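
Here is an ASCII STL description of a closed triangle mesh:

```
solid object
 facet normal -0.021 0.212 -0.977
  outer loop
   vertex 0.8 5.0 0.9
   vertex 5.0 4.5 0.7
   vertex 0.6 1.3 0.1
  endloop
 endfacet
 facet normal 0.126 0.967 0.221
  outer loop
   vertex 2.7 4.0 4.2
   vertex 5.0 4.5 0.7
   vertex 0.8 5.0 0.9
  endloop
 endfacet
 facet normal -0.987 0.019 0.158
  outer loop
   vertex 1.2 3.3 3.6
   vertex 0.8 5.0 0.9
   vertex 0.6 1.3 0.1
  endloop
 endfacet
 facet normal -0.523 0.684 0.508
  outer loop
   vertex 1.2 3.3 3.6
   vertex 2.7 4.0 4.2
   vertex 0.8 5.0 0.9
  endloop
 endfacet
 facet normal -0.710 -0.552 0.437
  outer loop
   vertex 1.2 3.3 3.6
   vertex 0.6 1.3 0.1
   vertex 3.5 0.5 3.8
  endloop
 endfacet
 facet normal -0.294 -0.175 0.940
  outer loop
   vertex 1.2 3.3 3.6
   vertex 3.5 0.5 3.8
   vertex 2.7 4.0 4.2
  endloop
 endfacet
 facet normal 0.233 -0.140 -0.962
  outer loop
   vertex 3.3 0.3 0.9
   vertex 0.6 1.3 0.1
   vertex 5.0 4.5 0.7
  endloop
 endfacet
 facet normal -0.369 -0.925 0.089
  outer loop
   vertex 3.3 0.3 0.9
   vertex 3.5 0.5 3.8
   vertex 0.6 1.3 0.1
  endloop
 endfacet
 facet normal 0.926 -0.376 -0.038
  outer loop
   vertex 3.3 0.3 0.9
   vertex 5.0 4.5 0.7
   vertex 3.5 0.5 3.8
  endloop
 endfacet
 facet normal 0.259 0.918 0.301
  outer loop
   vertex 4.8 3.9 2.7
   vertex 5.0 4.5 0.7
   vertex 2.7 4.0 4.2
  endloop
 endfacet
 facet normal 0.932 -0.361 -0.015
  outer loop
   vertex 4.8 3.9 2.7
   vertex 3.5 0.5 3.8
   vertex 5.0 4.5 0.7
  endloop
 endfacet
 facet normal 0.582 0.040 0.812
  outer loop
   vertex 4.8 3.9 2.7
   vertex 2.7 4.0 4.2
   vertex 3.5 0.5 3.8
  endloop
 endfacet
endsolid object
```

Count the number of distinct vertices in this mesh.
8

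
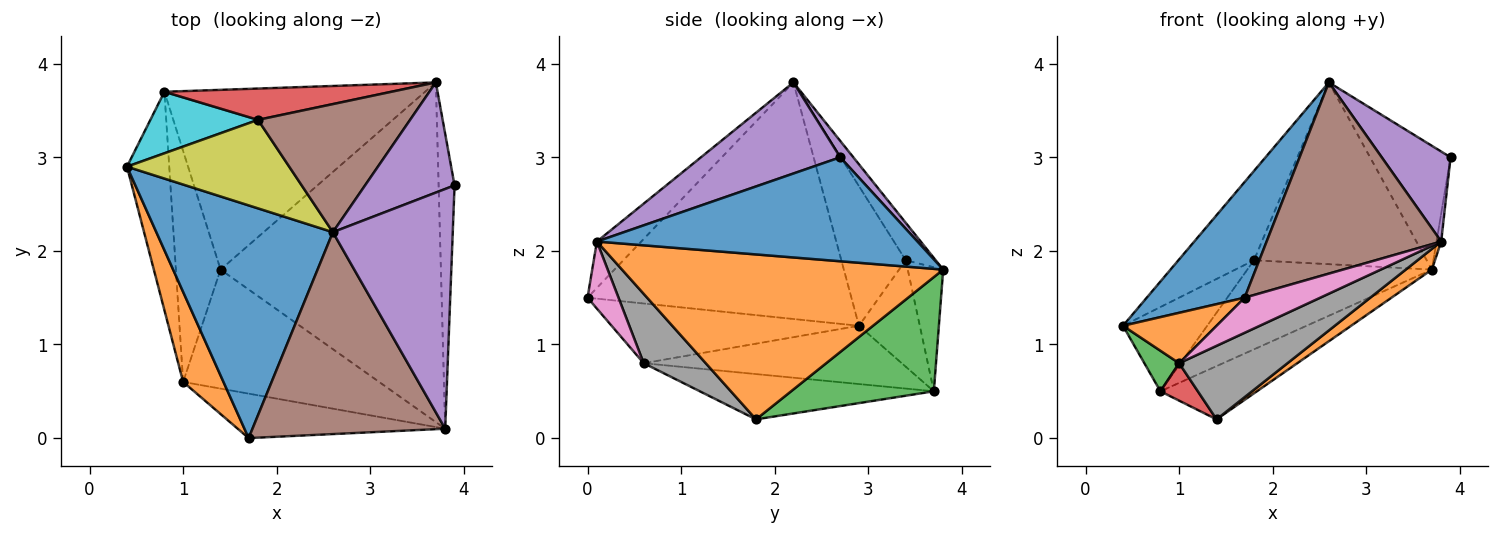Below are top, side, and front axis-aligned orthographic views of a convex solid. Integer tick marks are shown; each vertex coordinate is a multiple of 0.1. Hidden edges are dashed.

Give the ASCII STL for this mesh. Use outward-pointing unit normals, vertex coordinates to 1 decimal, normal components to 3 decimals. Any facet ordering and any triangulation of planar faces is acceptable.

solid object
 facet normal -0.768 -0.285 0.573
  outer loop
   vertex 2.6 2.2 3.8
   vertex 0.4 2.9 1.2
   vertex 1.7 0.0 1.5
  endloop
 endfacet
 facet normal -0.791 -0.299 0.534
  outer loop
   vertex 1.0 0.6 0.8
   vertex 1.7 0.0 1.5
   vertex 0.4 2.9 1.2
  endloop
 endfacet
 facet normal -0.805 -0.108 -0.584
  outer loop
   vertex 1.0 0.6 0.8
   vertex 0.4 2.9 1.2
   vertex 0.8 3.7 0.5
  endloop
 endfacet
 facet normal -0.707 -0.113 -0.698
  outer loop
   vertex 1.0 0.6 0.8
   vertex 0.8 3.7 0.5
   vertex 1.4 1.8 0.2
  endloop
 endfacet
 facet normal 0.580 -0.286 0.763
  outer loop
   vertex 3.8 0.1 2.1
   vertex 3.9 2.7 3.0
   vertex 2.6 2.2 3.8
  endloop
 endfacet
 facet normal -0.172 -0.677 0.715
  outer loop
   vertex 3.8 0.1 2.1
   vertex 2.6 2.2 3.8
   vertex 1.7 0.0 1.5
  endloop
 endfacet
 facet normal 0.246 -0.601 -0.761
  outer loop
   vertex 3.8 0.1 2.1
   vertex 1.7 0.0 1.5
   vertex 1.0 0.6 0.8
  endloop
 endfacet
 facet normal 0.288 -0.503 -0.815
  outer loop
   vertex 3.8 0.1 2.1
   vertex 1.0 0.6 0.8
   vertex 1.4 1.8 0.2
  endloop
 endfacet
 facet normal -0.518 0.608 0.602
  outer loop
   vertex 1.8 3.4 1.9
   vertex 0.4 2.9 1.2
   vertex 2.6 2.2 3.8
  endloop
 endfacet
 facet normal -0.504 0.698 0.509
  outer loop
   vertex 1.8 3.4 1.9
   vertex 0.8 3.7 0.5
   vertex 0.4 2.9 1.2
  endloop
 endfacet
 facet normal 0.988 0.014 -0.151
  outer loop
   vertex 3.7 3.8 1.8
   vertex 3.9 2.7 3.0
   vertex 3.8 0.1 2.1
  endloop
 endfacet
 facet normal 0.599 -0.049 -0.800
  outer loop
   vertex 3.7 3.8 1.8
   vertex 3.8 0.1 2.1
   vertex 1.4 1.8 0.2
  endloop
 endfacet
 facet normal 0.387 0.262 -0.884
  outer loop
   vertex 3.7 3.8 1.8
   vertex 1.4 1.8 0.2
   vertex 0.8 3.7 0.5
  endloop
 endfacet
 facet normal -0.178 0.928 0.326
  outer loop
   vertex 3.7 3.8 1.8
   vertex 0.8 3.7 0.5
   vertex 1.8 3.4 1.9
  endloop
 endfacet
 facet normal 0.121 0.742 0.660
  outer loop
   vertex 3.7 3.8 1.8
   vertex 2.6 2.2 3.8
   vertex 3.9 2.7 3.0
  endloop
 endfacet
 facet normal -0.140 0.809 0.570
  outer loop
   vertex 3.7 3.8 1.8
   vertex 1.8 3.4 1.9
   vertex 2.6 2.2 3.8
  endloop
 endfacet
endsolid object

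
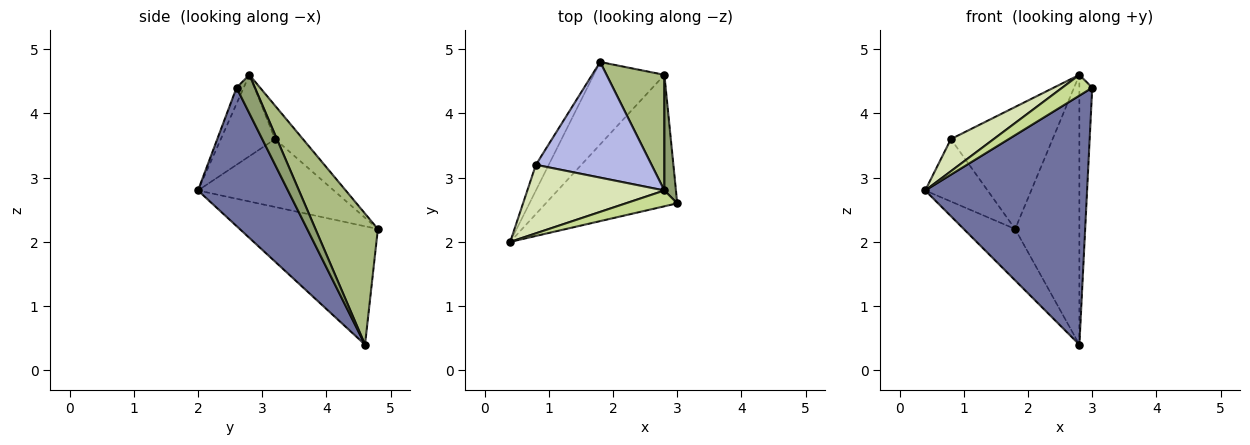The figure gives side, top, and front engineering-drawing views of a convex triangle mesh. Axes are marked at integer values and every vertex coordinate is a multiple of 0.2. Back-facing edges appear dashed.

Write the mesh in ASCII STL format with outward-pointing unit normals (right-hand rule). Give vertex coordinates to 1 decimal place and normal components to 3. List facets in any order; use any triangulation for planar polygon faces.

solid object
 facet normal 0.441 -0.794 -0.419
  outer loop
   vertex 2.8 4.6 0.4
   vertex 3.0 2.6 4.4
   vertex 0.4 2.0 2.8
  endloop
 endfacet
 facet normal -0.818 0.304 -0.488
  outer loop
   vertex 2.8 4.6 0.4
   vertex 0.4 2.0 2.8
   vertex 1.8 4.8 2.2
  endloop
 endfacet
 facet normal -0.896 0.411 -0.169
  outer loop
   vertex 0.8 3.2 3.6
   vertex 1.8 4.8 2.2
   vertex 0.4 2.0 2.8
  endloop
 endfacet
 facet normal -0.195 0.712 0.675
  outer loop
   vertex 2.8 2.8 4.6
   vertex 1.8 4.8 2.2
   vertex 0.8 3.2 3.6
  endloop
 endfacet
 facet normal 0.796 0.557 0.239
  outer loop
   vertex 2.8 2.8 4.6
   vertex 3.0 2.6 4.4
   vertex 2.8 4.6 0.4
  endloop
 endfacet
 facet normal 0.666 0.686 0.294
  outer loop
   vertex 2.8 2.8 4.6
   vertex 2.8 4.6 0.4
   vertex 1.8 4.8 2.2
  endloop
 endfacet
 facet normal -0.186 -0.782 0.595
  outer loop
   vertex 2.8 2.8 4.6
   vertex 0.4 2.0 2.8
   vertex 3.0 2.6 4.4
  endloop
 endfacet
 facet normal -0.474 -0.374 0.798
  outer loop
   vertex 2.8 2.8 4.6
   vertex 0.8 3.2 3.6
   vertex 0.4 2.0 2.8
  endloop
 endfacet
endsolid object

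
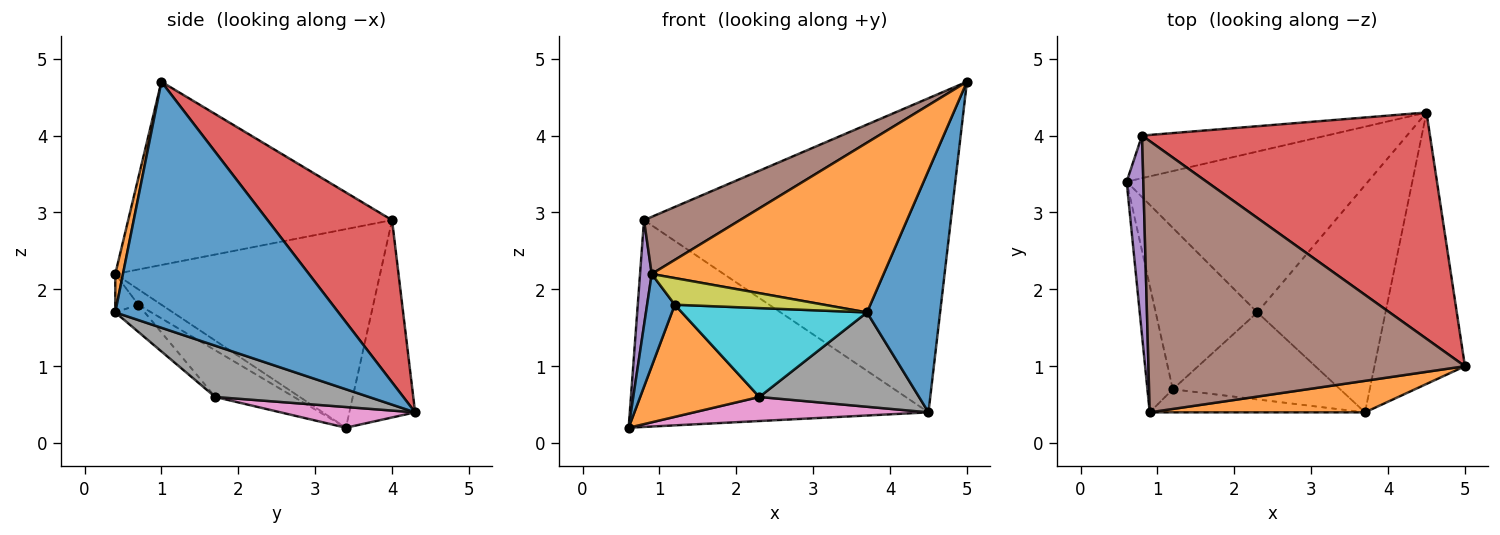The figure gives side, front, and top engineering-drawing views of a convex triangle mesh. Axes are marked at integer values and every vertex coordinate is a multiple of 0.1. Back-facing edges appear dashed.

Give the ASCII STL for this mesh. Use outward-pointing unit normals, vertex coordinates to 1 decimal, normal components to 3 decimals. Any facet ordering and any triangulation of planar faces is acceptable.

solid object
 facet normal 0.897 -0.294 -0.330
  outer loop
   vertex 3.7 0.4 1.7
   vertex 4.5 4.3 0.4
   vertex 5.0 1.0 4.7
  endloop
 endfacet
 facet normal 0.033 -0.983 0.182
  outer loop
   vertex 0.9 0.4 2.2
   vertex 3.7 0.4 1.7
   vertex 5.0 1.0 4.7
  endloop
 endfacet
 facet normal -0.211 0.957 -0.197
  outer loop
   vertex 0.8 4.0 2.9
   vertex 4.5 4.3 0.4
   vertex 0.6 3.4 0.2
  endloop
 endfacet
 facet normal 0.313 0.771 0.555
  outer loop
   vertex 0.8 4.0 2.9
   vertex 5.0 1.0 4.7
   vertex 4.5 4.3 0.4
  endloop
 endfacet
 facet normal -0.996 -0.044 0.083
  outer loop
   vertex 0.8 4.0 2.9
   vertex 0.6 3.4 0.2
   vertex 0.9 0.4 2.2
  endloop
 endfacet
 facet normal -0.493 -0.179 0.851
  outer loop
   vertex 0.8 4.0 2.9
   vertex 0.9 0.4 2.2
   vertex 5.0 1.0 4.7
  endloop
 endfacet
 facet normal 0.085 -0.147 -0.985
  outer loop
   vertex 2.3 1.7 0.6
   vertex 0.6 3.4 0.2
   vertex 4.5 4.3 0.4
  endloop
 endfacet
 facet normal 0.347 -0.360 -0.866
  outer loop
   vertex 2.3 1.7 0.6
   vertex 4.5 4.3 0.4
   vertex 3.7 0.4 1.7
  endloop
 endfacet
 facet normal -0.116 -0.751 -0.650
  outer loop
   vertex 1.2 0.7 1.8
   vertex 3.7 0.4 1.7
   vertex 0.9 0.4 2.2
  endloop
 endfacet
 facet normal -0.113 -0.710 -0.695
  outer loop
   vertex 1.2 0.7 1.8
   vertex 2.3 1.7 0.6
   vertex 3.7 0.4 1.7
  endloop
 endfacet
 facet normal -0.440 -0.528 -0.726
  outer loop
   vertex 1.2 0.7 1.8
   vertex 0.9 0.4 2.2
   vertex 0.6 3.4 0.2
  endloop
 endfacet
 facet normal -0.353 -0.534 -0.768
  outer loop
   vertex 1.2 0.7 1.8
   vertex 0.6 3.4 0.2
   vertex 2.3 1.7 0.6
  endloop
 endfacet
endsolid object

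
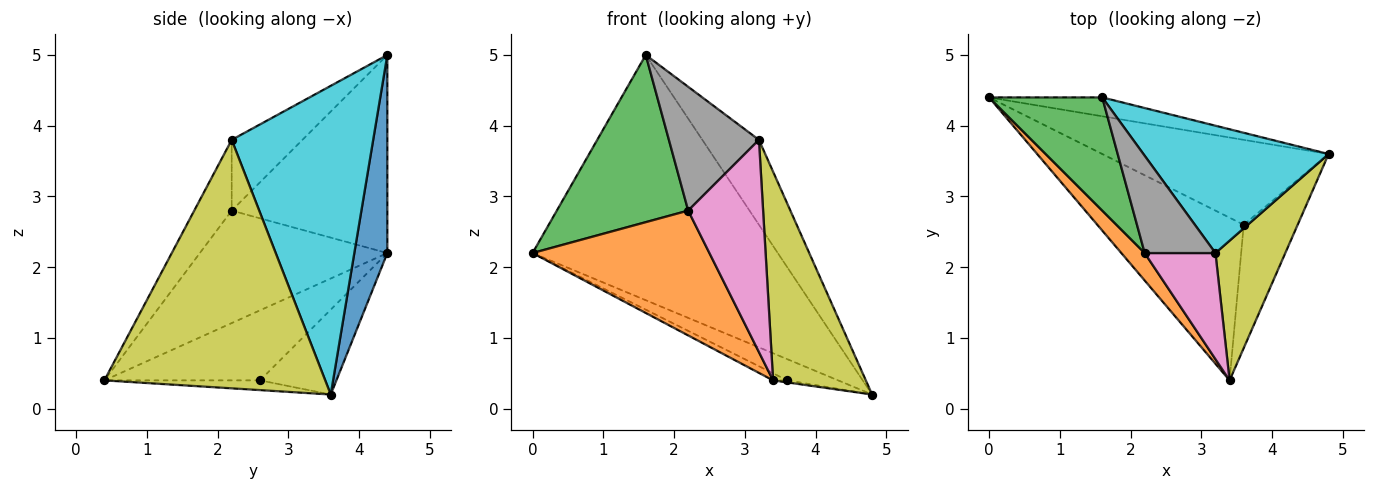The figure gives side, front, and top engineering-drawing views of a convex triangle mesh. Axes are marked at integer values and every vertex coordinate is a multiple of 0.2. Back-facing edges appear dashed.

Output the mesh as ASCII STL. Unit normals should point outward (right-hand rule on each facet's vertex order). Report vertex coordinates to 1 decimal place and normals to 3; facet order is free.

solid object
 facet normal 0.133 0.988 -0.076
  outer loop
   vertex 1.6 4.4 5.0
   vertex 4.8 3.6 0.2
   vertex 0.0 4.4 2.2
  endloop
 endfacet
 facet normal -0.719 -0.679 0.149
  outer loop
   vertex 2.2 2.2 2.8
   vertex 0.0 4.4 2.2
   vertex 3.4 0.4 0.4
  endloop
 endfacet
 facet normal -0.700 -0.591 0.400
  outer loop
   vertex 2.2 2.2 2.8
   vertex 1.6 4.4 5.0
   vertex 0.0 4.4 2.2
  endloop
 endfacet
 facet normal -0.342 0.228 -0.912
  outer loop
   vertex 3.6 2.6 0.4
   vertex 0.0 4.4 2.2
   vertex 4.8 3.6 0.2
  endloop
 endfacet
 facet normal -0.431 0.039 -0.901
  outer loop
   vertex 3.6 2.6 0.4
   vertex 3.4 0.4 0.4
   vertex 0.0 4.4 2.2
  endloop
 endfacet
 facet normal -0.177 0.016 -0.984
  outer loop
   vertex 3.6 2.6 0.4
   vertex 4.8 3.6 0.2
   vertex 3.4 0.4 0.4
  endloop
 endfacet
 facet normal -0.408 -0.816 0.408
  outer loop
   vertex 3.2 2.2 3.8
   vertex 2.2 2.2 2.8
   vertex 3.4 0.4 0.4
  endloop
 endfacet
 facet normal -0.526 -0.669 0.526
  outer loop
   vertex 3.2 2.2 3.8
   vertex 1.6 4.4 5.0
   vertex 2.2 2.2 2.8
  endloop
 endfacet
 facet normal 0.893 -0.375 0.251
  outer loop
   vertex 3.2 2.2 3.8
   vertex 3.4 0.4 0.4
   vertex 4.8 3.6 0.2
  endloop
 endfacet
 facet normal 0.811 0.324 0.487
  outer loop
   vertex 3.2 2.2 3.8
   vertex 4.8 3.6 0.2
   vertex 1.6 4.4 5.0
  endloop
 endfacet
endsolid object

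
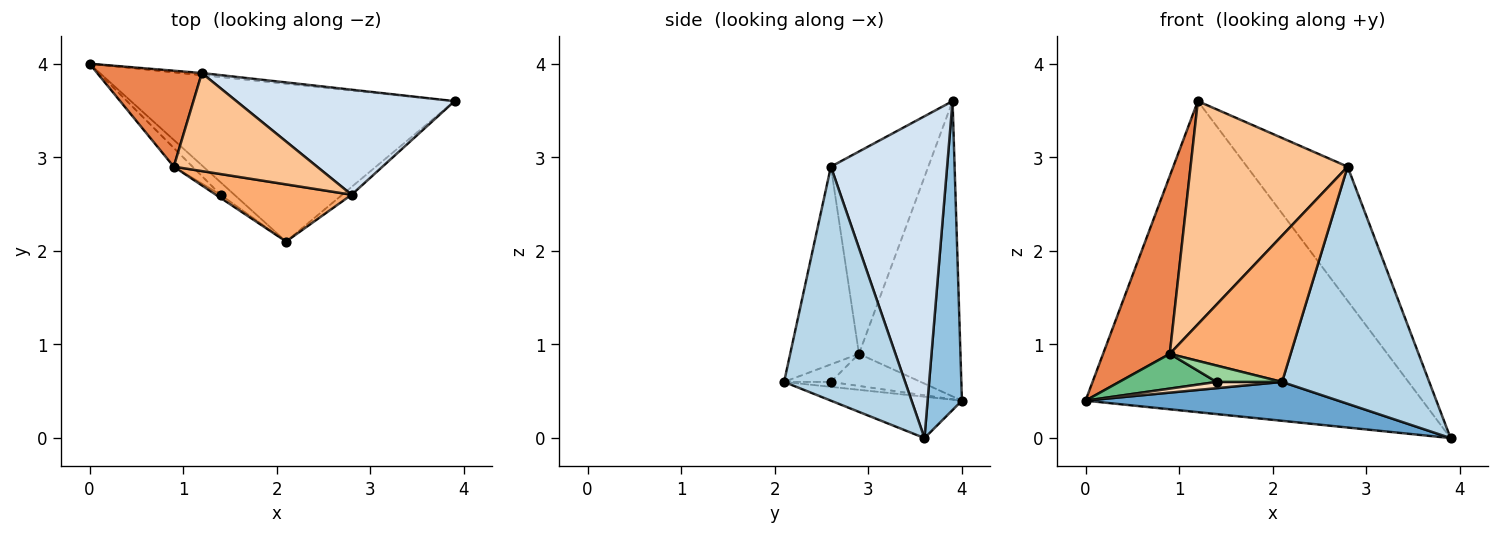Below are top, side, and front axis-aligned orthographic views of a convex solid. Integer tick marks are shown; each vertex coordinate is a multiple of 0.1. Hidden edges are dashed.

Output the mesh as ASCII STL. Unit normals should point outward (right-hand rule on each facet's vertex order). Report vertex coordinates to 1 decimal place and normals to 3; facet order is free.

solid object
 facet normal -0.123 -0.238 -0.964
  outer loop
   vertex 2.1 2.1 0.6
   vertex 0.0 4.0 0.4
   vertex 3.9 3.6 0.0
  endloop
 endfacet
 facet normal 0.101 0.995 -0.007
  outer loop
   vertex 1.2 3.9 3.6
   vertex 3.9 3.6 0.0
   vertex 0.0 4.0 0.4
  endloop
 endfacet
 facet normal 0.635 -0.772 -0.025
  outer loop
   vertex 2.8 2.6 2.9
   vertex 2.1 2.1 0.6
   vertex 3.9 3.6 0.0
  endloop
 endfacet
 facet normal 0.673 0.583 0.456
  outer loop
   vertex 2.8 2.6 2.9
   vertex 3.9 3.6 0.0
   vertex 1.2 3.9 3.6
  endloop
 endfacet
 facet normal -0.801 -0.527 0.284
  outer loop
   vertex 0.9 2.9 0.9
   vertex 1.2 3.9 3.6
   vertex 0.0 4.0 0.4
  endloop
 endfacet
 facet normal -0.468 -0.823 0.321
  outer loop
   vertex 0.9 2.9 0.9
   vertex 2.1 2.1 0.6
   vertex 2.8 2.6 2.9
  endloop
 endfacet
 facet normal -0.494 -0.796 0.350
  outer loop
   vertex 0.9 2.9 0.9
   vertex 2.8 2.6 2.9
   vertex 1.2 3.9 3.6
  endloop
 endfacet
 facet normal -0.304 -0.426 -0.852
  outer loop
   vertex 1.4 2.6 0.6
   vertex 0.0 4.0 0.4
   vertex 2.1 2.1 0.6
  endloop
 endfacet
 facet normal -0.631 -0.683 -0.368
  outer loop
   vertex 1.4 2.6 0.6
   vertex 0.9 2.9 0.9
   vertex 0.0 4.0 0.4
  endloop
 endfacet
 facet normal -0.574 -0.804 -0.153
  outer loop
   vertex 1.4 2.6 0.6
   vertex 2.1 2.1 0.6
   vertex 0.9 2.9 0.9
  endloop
 endfacet
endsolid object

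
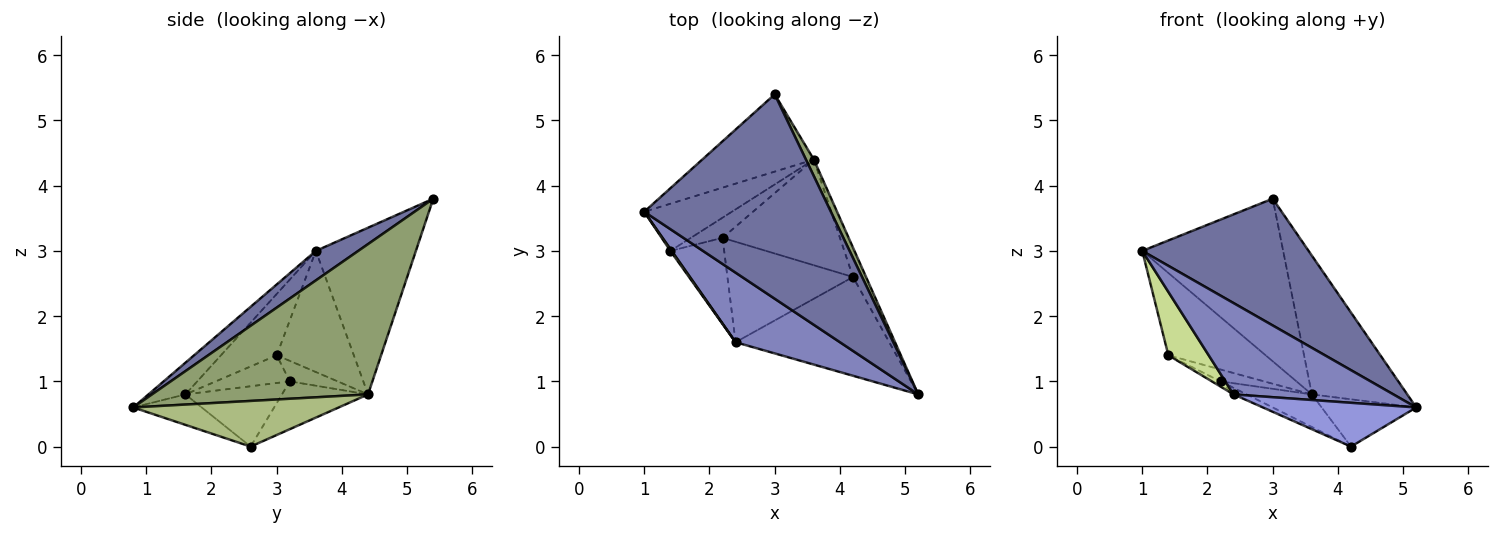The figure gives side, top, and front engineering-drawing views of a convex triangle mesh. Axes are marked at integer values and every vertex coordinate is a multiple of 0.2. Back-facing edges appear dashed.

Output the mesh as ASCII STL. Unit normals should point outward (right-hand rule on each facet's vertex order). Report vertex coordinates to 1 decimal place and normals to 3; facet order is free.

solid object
 facet normal 0.133 -0.522 0.842
  outer loop
   vertex 3.0 5.4 3.8
   vertex 1.0 3.6 3.0
   vertex 5.2 0.8 0.6
  endloop
 endfacet
 facet normal -0.181 -0.782 0.596
  outer loop
   vertex 2.4 1.6 0.8
   vertex 5.2 0.8 0.6
   vertex 1.0 3.6 3.0
  endloop
 endfacet
 facet normal -0.178 -0.399 -0.900
  outer loop
   vertex 2.4 1.6 0.8
   vertex 4.2 2.6 0.0
   vertex 5.2 0.8 0.6
  endloop
 endfacet
 facet normal -0.540 0.760 -0.361
  outer loop
   vertex 3.6 4.4 0.8
   vertex 1.0 3.6 3.0
   vertex 3.0 5.4 3.8
  endloop
 endfacet
 facet normal 0.914 0.403 0.048
  outer loop
   vertex 3.6 4.4 0.8
   vertex 3.0 5.4 3.8
   vertex 5.2 0.8 0.6
  endloop
 endfacet
 facet normal 0.879 0.405 -0.251
  outer loop
   vertex 3.6 4.4 0.8
   vertex 5.2 0.8 0.6
   vertex 4.2 2.6 0.0
  endloop
 endfacet
 facet normal -0.810 -0.586 0.017
  outer loop
   vertex 1.4 3.0 1.4
   vertex 2.4 1.6 0.8
   vertex 1.0 3.6 3.0
  endloop
 endfacet
 facet normal -0.567 0.715 -0.410
  outer loop
   vertex 1.4 3.0 1.4
   vertex 1.0 3.6 3.0
   vertex 3.6 4.4 0.8
  endloop
 endfacet
 facet normal -0.363 0.275 -0.890
  outer loop
   vertex 2.2 3.2 1.0
   vertex 3.6 4.4 0.8
   vertex 4.2 2.6 0.0
  endloop
 endfacet
 facet normal -0.487 0.443 -0.753
  outer loop
   vertex 2.2 3.2 1.0
   vertex 1.4 3.0 1.4
   vertex 3.6 4.4 0.8
  endloop
 endfacet
 facet normal -0.432 0.058 -0.900
  outer loop
   vertex 2.2 3.2 1.0
   vertex 4.2 2.6 0.0
   vertex 2.4 1.6 0.8
  endloop
 endfacet
 facet normal -0.457 0.054 -0.888
  outer loop
   vertex 2.2 3.2 1.0
   vertex 2.4 1.6 0.8
   vertex 1.4 3.0 1.4
  endloop
 endfacet
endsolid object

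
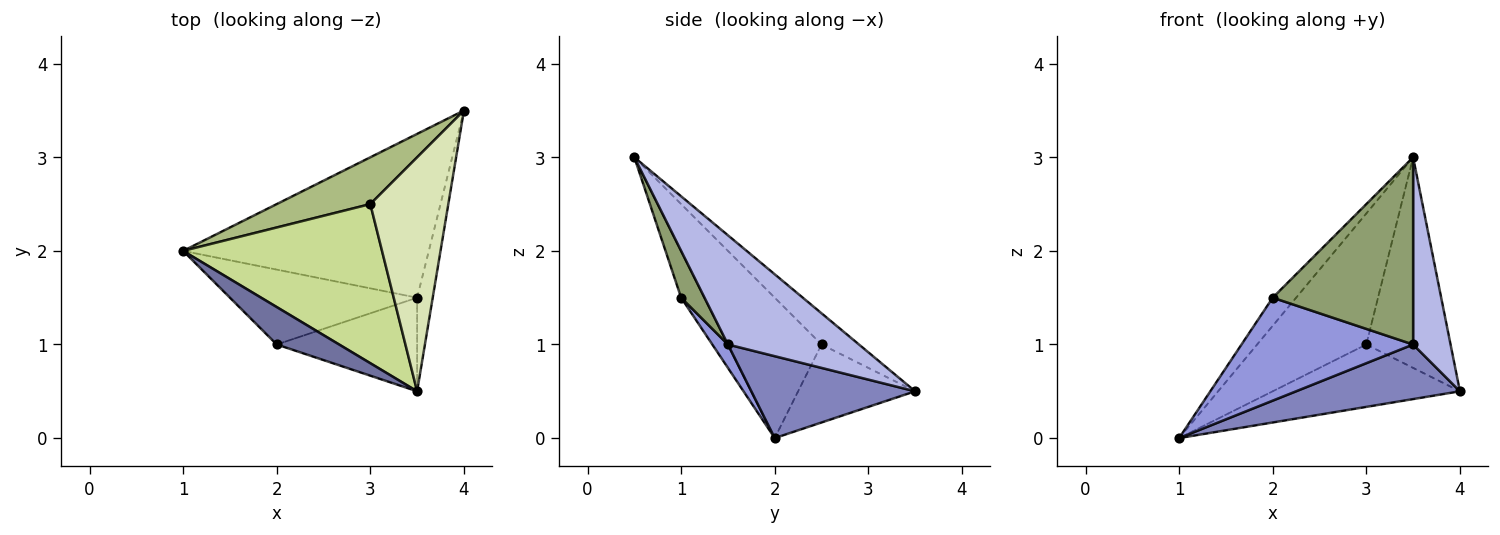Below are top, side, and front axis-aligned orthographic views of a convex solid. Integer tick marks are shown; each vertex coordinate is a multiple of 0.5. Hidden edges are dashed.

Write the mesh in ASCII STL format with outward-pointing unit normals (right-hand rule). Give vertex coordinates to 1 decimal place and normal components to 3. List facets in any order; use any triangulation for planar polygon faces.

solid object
 facet normal -0.514 0.514 0.686
  outer loop
   vertex 2.0 1.0 1.5
   vertex 3.5 0.5 3.0
   vertex 1.0 2.0 0.0
  endloop
 endfacet
 facet normal 0.302 -0.302 -0.905
  outer loop
   vertex 3.5 1.5 1.0
   vertex 1.0 2.0 0.0
   vertex 4.0 3.5 0.5
  endloop
 endfacet
 facet normal 0.073 -0.807 -0.587
  outer loop
   vertex 3.5 1.5 1.0
   vertex 2.0 1.0 1.5
   vertex 1.0 2.0 0.0
  endloop
 endfacet
 facet normal 0.953 -0.272 -0.136
  outer loop
   vertex 3.5 1.5 1.0
   vertex 4.0 3.5 0.5
   vertex 3.5 0.5 3.0
  endloop
 endfacet
 facet normal 0.147 -0.885 -0.442
  outer loop
   vertex 3.5 1.5 1.0
   vertex 3.5 0.5 3.0
   vertex 2.0 1.0 1.5
  endloop
 endfacet
 facet normal -0.447 0.716 0.537
  outer loop
   vertex 3.0 2.5 1.0
   vertex 4.0 3.5 0.5
   vertex 1.0 2.0 0.0
  endloop
 endfacet
 facet normal -0.478 0.558 0.678
  outer loop
   vertex 3.0 2.5 1.0
   vertex 1.0 2.0 0.0
   vertex 3.5 0.5 3.0
  endloop
 endfacet
 facet normal -0.285 0.641 0.712
  outer loop
   vertex 3.0 2.5 1.0
   vertex 3.5 0.5 3.0
   vertex 4.0 3.5 0.5
  endloop
 endfacet
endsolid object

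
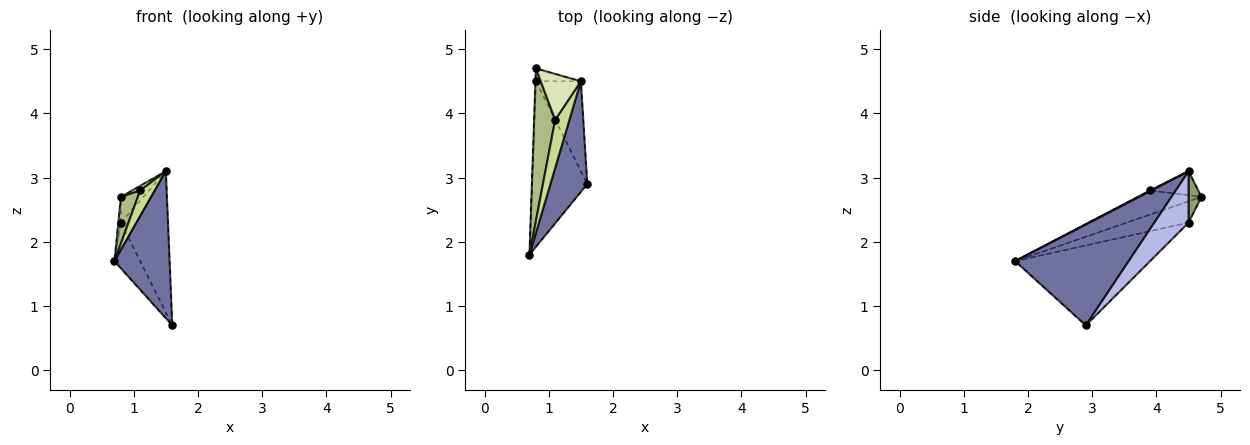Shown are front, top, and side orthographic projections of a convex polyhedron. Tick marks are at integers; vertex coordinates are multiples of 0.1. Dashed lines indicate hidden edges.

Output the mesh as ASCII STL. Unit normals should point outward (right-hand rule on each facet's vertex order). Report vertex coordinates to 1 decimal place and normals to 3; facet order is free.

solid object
 facet normal 0.854 -0.415 0.312
  outer loop
   vertex 1.5 4.5 3.1
   vertex 0.7 1.8 1.7
   vertex 1.6 2.9 0.7
  endloop
 endfacet
 facet normal -0.813 0.155 -0.561
  outer loop
   vertex 0.8 4.5 2.3
   vertex 1.6 2.9 0.7
   vertex 0.7 1.8 1.7
  endloop
 endfacet
 facet normal -0.999 0.042 -0.021
  outer loop
   vertex 0.8 4.5 2.3
   vertex 0.7 1.8 1.7
   vertex 0.8 4.7 2.7
  endloop
 endfacet
 facet normal 0.523 0.719 -0.458
  outer loop
   vertex 0.8 4.5 2.3
   vertex 1.5 4.5 3.1
   vertex 1.6 2.9 0.7
  endloop
 endfacet
 facet normal 0.455 0.796 -0.398
  outer loop
   vertex 0.8 4.5 2.3
   vertex 0.8 4.7 2.7
   vertex 1.5 4.5 3.1
  endloop
 endfacet
 facet normal -0.739 -0.197 0.644
  outer loop
   vertex 1.1 3.9 2.8
   vertex 0.8 4.7 2.7
   vertex 0.7 1.8 1.7
  endloop
 endfacet
 facet normal 0.044 -0.470 0.881
  outer loop
   vertex 1.1 3.9 2.8
   vertex 0.7 1.8 1.7
   vertex 1.5 4.5 3.1
  endloop
 endfacet
 facet normal -0.513 -0.085 0.854
  outer loop
   vertex 1.1 3.9 2.8
   vertex 1.5 4.5 3.1
   vertex 0.8 4.7 2.7
  endloop
 endfacet
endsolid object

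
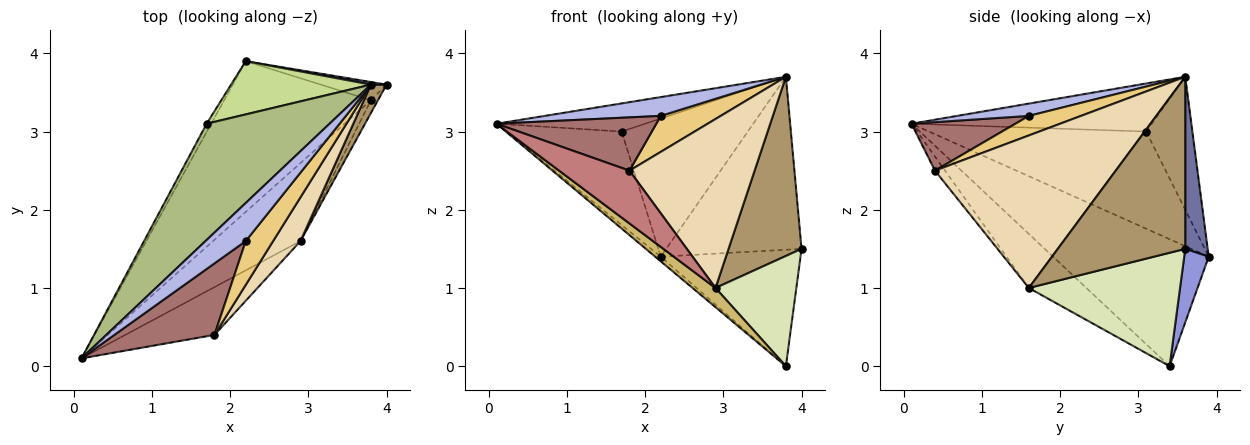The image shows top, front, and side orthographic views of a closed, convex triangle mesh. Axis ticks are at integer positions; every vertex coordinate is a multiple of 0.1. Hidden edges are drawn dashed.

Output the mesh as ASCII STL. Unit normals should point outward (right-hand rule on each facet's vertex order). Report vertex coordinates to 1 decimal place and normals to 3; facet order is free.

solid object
 facet normal 0.164 0.986 0.015
  outer loop
   vertex 3.8 3.6 3.7
   vertex 4.0 3.6 1.5
   vertex 2.2 3.9 1.4
  endloop
 endfacet
 facet normal -0.654 0.023 -0.756
  outer loop
   vertex 3.8 3.4 0.0
   vertex 0.1 0.1 3.1
   vertex 2.2 3.9 1.4
  endloop
 endfacet
 facet normal 0.171 0.973 -0.153
  outer loop
   vertex 3.8 3.4 0.0
   vertex 2.2 3.9 1.4
   vertex 4.0 3.6 1.5
  endloop
 endfacet
 facet normal 0.264 -0.427 0.865
  outer loop
   vertex 2.2 1.6 3.2
   vertex 3.8 3.6 3.7
   vertex 0.1 0.1 3.1
  endloop
 endfacet
 facet normal -0.882 0.469 -0.041
  outer loop
   vertex 1.7 3.1 3.0
   vertex 2.2 3.9 1.4
   vertex 0.1 0.1 3.1
  endloop
 endfacet
 facet normal -0.355 0.220 0.909
  outer loop
   vertex 1.7 3.1 3.0
   vertex 0.1 0.1 3.1
   vertex 3.8 3.6 3.7
  endloop
 endfacet
 facet normal -0.324 0.883 0.340
  outer loop
   vertex 1.7 3.1 3.0
   vertex 3.8 3.6 3.7
   vertex 2.2 3.9 1.4
  endloop
 endfacet
 facet normal 0.881 -0.471 -0.055
  outer loop
   vertex 2.9 1.6 1.0
   vertex 3.8 3.4 0.0
   vertex 4.0 3.6 1.5
  endloop
 endfacet
 facet normal 0.865 -0.495 0.079
  outer loop
   vertex 2.9 1.6 1.0
   vertex 4.0 3.6 1.5
   vertex 3.8 3.6 3.7
  endloop
 endfacet
 facet normal -0.514 -0.205 -0.833
  outer loop
   vertex 2.9 1.6 1.0
   vertex 0.1 0.1 3.1
   vertex 3.8 3.4 0.0
  endloop
 endfacet
 facet normal 0.483 -0.556 0.677
  outer loop
   vertex 1.8 0.4 2.5
   vertex 3.8 3.6 3.7
   vertex 2.2 1.6 3.2
  endloop
 endfacet
 facet normal 0.813 -0.563 0.146
  outer loop
   vertex 1.8 0.4 2.5
   vertex 2.9 1.6 1.0
   vertex 3.8 3.6 3.7
  endloop
 endfacet
 facet normal 0.362 -0.557 0.748
  outer loop
   vertex 1.8 0.4 2.5
   vertex 2.2 1.6 3.2
   vertex 0.1 0.1 3.1
  endloop
 endfacet
 facet normal -0.105 -0.737 -0.667
  outer loop
   vertex 1.8 0.4 2.5
   vertex 0.1 0.1 3.1
   vertex 2.9 1.6 1.0
  endloop
 endfacet
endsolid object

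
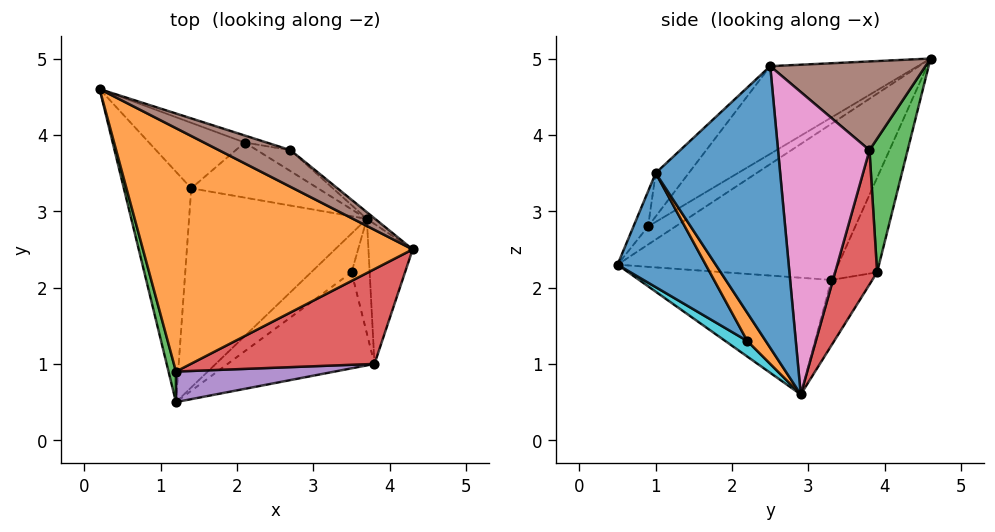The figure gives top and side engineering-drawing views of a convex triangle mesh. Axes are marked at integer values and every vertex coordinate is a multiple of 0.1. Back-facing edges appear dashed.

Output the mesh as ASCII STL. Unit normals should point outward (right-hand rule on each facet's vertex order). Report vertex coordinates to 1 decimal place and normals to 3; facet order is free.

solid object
 facet normal 0.971 -0.182 -0.152
  outer loop
   vertex 3.8 1.0 3.5
   vertex 3.7 2.9 0.6
   vertex 4.3 2.5 4.9
  endloop
 endfacet
 facet normal -0.259 -0.544 0.798
  outer loop
   vertex 1.2 0.9 2.8
   vertex 4.3 2.5 4.9
   vertex 0.2 4.6 5.0
  endloop
 endfacet
 facet normal -0.835 -0.430 0.344
  outer loop
   vertex 1.2 0.9 2.8
   vertex 0.2 4.6 5.0
   vertex 1.2 0.5 2.3
  endloop
 endfacet
 facet normal -0.177 -0.639 0.748
  outer loop
   vertex 1.2 0.9 2.8
   vertex 3.8 1.0 3.5
   vertex 4.3 2.5 4.9
  endloop
 endfacet
 facet normal -0.137 -0.774 0.619
  outer loop
   vertex 1.2 0.9 2.8
   vertex 1.2 0.5 2.3
   vertex 3.8 1.0 3.5
  endloop
 endfacet
 facet normal 0.434 0.830 0.350
  outer loop
   vertex 2.7 3.8 3.8
   vertex 0.2 4.6 5.0
   vertex 4.3 2.5 4.9
  endloop
 endfacet
 facet normal 0.638 0.770 -0.017
  outer loop
   vertex 2.7 3.8 3.8
   vertex 4.3 2.5 4.9
   vertex 3.7 2.9 0.6
  endloop
 endfacet
 facet normal -0.917 0.037 -0.396
  outer loop
   vertex 1.4 3.3 2.1
   vertex 1.2 0.5 2.3
   vertex 0.2 4.6 5.0
  endloop
 endfacet
 facet normal -0.549 -0.021 -0.836
  outer loop
   vertex 1.4 3.3 2.1
   vertex 3.7 2.9 0.6
   vertex 1.2 0.5 2.3
  endloop
 endfacet
 facet normal 0.250 -0.719 -0.648
  outer loop
   vertex 3.5 2.2 1.3
   vertex 1.2 0.5 2.3
   vertex 3.7 2.9 0.6
  endloop
 endfacet
 facet normal 0.375 -0.791 -0.483
  outer loop
   vertex 3.5 2.2 1.3
   vertex 3.8 1.0 3.5
   vertex 1.2 0.5 2.3
  endloop
 endfacet
 facet normal 0.663 -0.616 -0.426
  outer loop
   vertex 3.5 2.2 1.3
   vertex 3.7 2.9 0.6
   vertex 3.8 1.0 3.5
  endloop
 endfacet
 facet normal 0.284 0.958 -0.047
  outer loop
   vertex 2.1 3.9 2.2
   vertex 0.2 4.6 5.0
   vertex 2.7 3.8 3.8
  endloop
 endfacet
 facet normal 0.444 0.889 -0.111
  outer loop
   vertex 2.1 3.9 2.2
   vertex 2.7 3.8 3.8
   vertex 3.7 2.9 0.6
  endloop
 endfacet
 facet normal -0.512 0.684 -0.519
  outer loop
   vertex 2.1 3.9 2.2
   vertex 1.4 3.3 2.1
   vertex 0.2 4.6 5.0
  endloop
 endfacet
 facet normal -0.380 0.565 -0.733
  outer loop
   vertex 2.1 3.9 2.2
   vertex 3.7 2.9 0.6
   vertex 1.4 3.3 2.1
  endloop
 endfacet
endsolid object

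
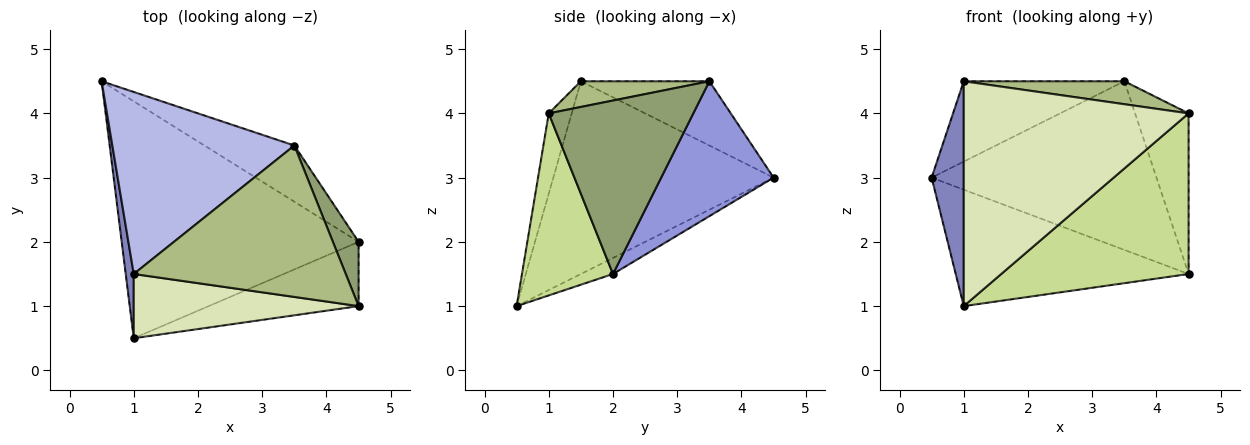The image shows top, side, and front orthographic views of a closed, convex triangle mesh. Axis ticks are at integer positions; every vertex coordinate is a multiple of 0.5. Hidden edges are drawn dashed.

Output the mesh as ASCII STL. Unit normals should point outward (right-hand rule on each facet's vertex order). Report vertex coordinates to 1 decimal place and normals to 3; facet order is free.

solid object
 facet normal -0.061 0.440 -0.896
  outer loop
   vertex 1.0 0.5 1.0
   vertex 0.5 4.5 3.0
   vertex 4.5 2.0 1.5
  endloop
 endfacet
 facet normal -0.989 -0.144 0.041
  outer loop
   vertex 1.0 1.5 4.5
   vertex 0.5 4.5 3.0
   vertex 1.0 0.5 1.0
  endloop
 endfacet
 facet normal 0.429 0.857 -0.286
  outer loop
   vertex 3.5 3.5 4.5
   vertex 4.5 2.0 1.5
   vertex 0.5 4.5 3.0
  endloop
 endfacet
 facet normal -0.307 0.384 0.871
  outer loop
   vertex 3.5 3.5 4.5
   vertex 0.5 4.5 3.0
   vertex 1.0 1.5 4.5
  endloop
 endfacet
 facet normal 0.929 0.344 0.138
  outer loop
   vertex 4.5 1.0 4.0
   vertex 4.5 2.0 1.5
   vertex 3.5 3.5 4.5
  endloop
 endfacet
 facet normal 0.119 -0.149 0.982
  outer loop
   vertex 4.5 1.0 4.0
   vertex 3.5 3.5 4.5
   vertex 1.0 1.5 4.5
  endloop
 endfacet
 facet normal 0.411 -0.846 -0.339
  outer loop
   vertex 4.5 1.0 4.0
   vertex 1.0 0.5 1.0
   vertex 4.5 2.0 1.5
  endloop
 endfacet
 facet normal -0.098 -0.957 0.273
  outer loop
   vertex 4.5 1.0 4.0
   vertex 1.0 1.5 4.5
   vertex 1.0 0.5 1.0
  endloop
 endfacet
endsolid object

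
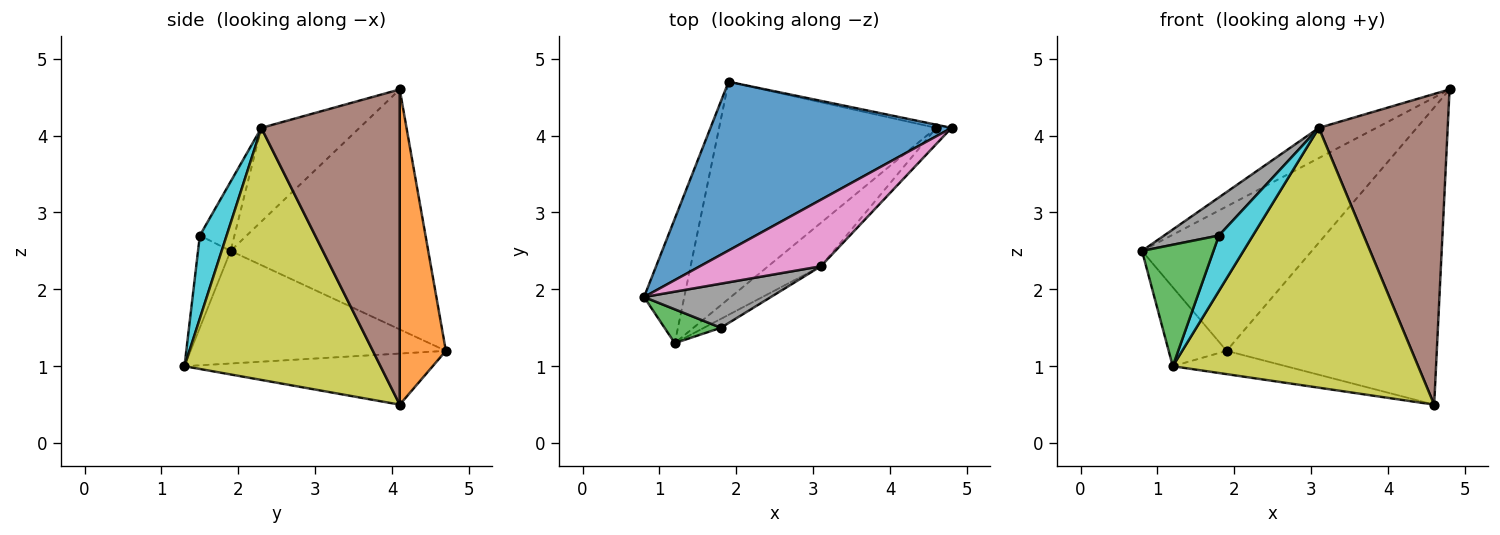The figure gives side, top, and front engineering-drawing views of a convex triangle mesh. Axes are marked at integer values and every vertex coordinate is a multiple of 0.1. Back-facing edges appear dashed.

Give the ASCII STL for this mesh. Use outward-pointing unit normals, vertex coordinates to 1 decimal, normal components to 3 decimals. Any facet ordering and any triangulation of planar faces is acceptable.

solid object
 facet normal -0.603 0.518 0.606
  outer loop
   vertex 1.9 4.7 1.2
   vertex 0.8 1.9 2.5
   vertex 4.8 4.1 4.6
  endloop
 endfacet
 facet normal 0.214 0.977 -0.010
  outer loop
   vertex 4.6 4.1 0.5
   vertex 1.9 4.7 1.2
   vertex 4.8 4.1 4.6
  endloop
 endfacet
 facet normal -0.402 -0.882 0.246
  outer loop
   vertex 1.2 1.3 1.0
   vertex 1.8 1.5 2.7
   vertex 0.8 1.9 2.5
  endloop
 endfacet
 facet normal -0.921 0.209 -0.329
  outer loop
   vertex 1.2 1.3 1.0
   vertex 0.8 1.9 2.5
   vertex 1.9 4.7 1.2
  endloop
 endfacet
 facet normal -0.228 0.104 -0.968
  outer loop
   vertex 1.2 1.3 1.0
   vertex 1.9 4.7 1.2
   vertex 4.6 4.1 0.5
  endloop
 endfacet
 facet normal 0.731 -0.681 -0.036
  outer loop
   vertex 3.1 2.3 4.1
   vertex 4.6 4.1 0.5
   vertex 4.8 4.1 4.6
  endloop
 endfacet
 facet normal -0.576 0.338 0.744
  outer loop
   vertex 3.1 2.3 4.1
   vertex 4.8 4.1 4.6
   vertex 0.8 1.9 2.5
  endloop
 endfacet
 facet normal -0.382 -0.604 0.700
  outer loop
   vertex 3.1 2.3 4.1
   vertex 0.8 1.9 2.5
   vertex 1.8 1.5 2.7
  endloop
 endfacet
 facet normal 0.619 -0.775 -0.129
  outer loop
   vertex 3.1 2.3 4.1
   vertex 1.2 1.3 1.0
   vertex 4.6 4.1 0.5
  endloop
 endfacet
 facet normal 0.614 -0.779 -0.125
  outer loop
   vertex 3.1 2.3 4.1
   vertex 1.8 1.5 2.7
   vertex 1.2 1.3 1.0
  endloop
 endfacet
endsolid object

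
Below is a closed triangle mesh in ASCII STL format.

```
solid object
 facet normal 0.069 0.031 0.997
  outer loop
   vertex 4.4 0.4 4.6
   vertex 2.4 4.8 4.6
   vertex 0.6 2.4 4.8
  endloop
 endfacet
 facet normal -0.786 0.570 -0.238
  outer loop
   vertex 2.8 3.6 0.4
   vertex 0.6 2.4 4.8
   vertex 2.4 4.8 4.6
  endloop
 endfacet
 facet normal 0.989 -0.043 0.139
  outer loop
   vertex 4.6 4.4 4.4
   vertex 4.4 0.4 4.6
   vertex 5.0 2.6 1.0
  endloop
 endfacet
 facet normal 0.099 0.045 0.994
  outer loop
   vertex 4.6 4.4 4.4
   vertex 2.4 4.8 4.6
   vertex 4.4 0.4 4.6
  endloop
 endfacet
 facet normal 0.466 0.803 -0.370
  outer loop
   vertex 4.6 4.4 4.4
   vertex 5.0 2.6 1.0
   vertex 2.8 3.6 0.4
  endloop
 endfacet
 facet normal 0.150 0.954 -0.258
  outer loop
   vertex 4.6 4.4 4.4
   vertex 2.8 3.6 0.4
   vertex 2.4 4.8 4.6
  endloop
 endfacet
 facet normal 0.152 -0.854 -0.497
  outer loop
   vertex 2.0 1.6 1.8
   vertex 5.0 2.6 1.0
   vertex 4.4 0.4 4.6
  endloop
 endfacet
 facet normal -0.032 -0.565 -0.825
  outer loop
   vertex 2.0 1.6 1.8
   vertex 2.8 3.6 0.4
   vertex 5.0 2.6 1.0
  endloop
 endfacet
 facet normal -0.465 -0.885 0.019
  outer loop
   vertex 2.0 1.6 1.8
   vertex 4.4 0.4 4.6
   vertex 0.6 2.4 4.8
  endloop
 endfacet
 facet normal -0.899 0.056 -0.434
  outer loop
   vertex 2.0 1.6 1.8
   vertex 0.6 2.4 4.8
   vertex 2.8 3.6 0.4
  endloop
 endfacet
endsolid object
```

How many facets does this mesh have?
10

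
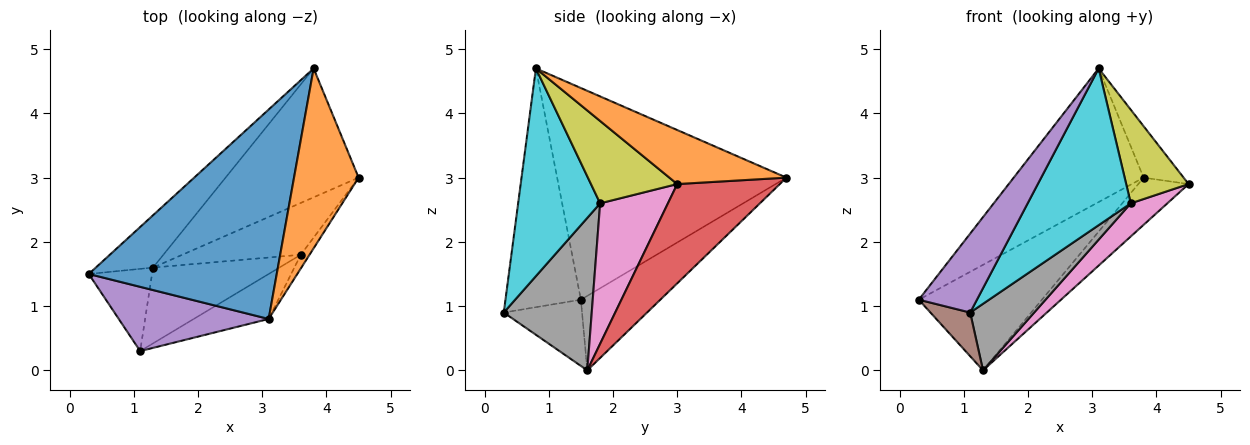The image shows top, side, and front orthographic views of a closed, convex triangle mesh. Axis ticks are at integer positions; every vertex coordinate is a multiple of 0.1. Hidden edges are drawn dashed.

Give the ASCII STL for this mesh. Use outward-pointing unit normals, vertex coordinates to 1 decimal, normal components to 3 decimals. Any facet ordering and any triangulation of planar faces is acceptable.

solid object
 facet normal -0.689 0.390 0.611
  outer loop
   vertex 3.1 0.8 4.7
   vertex 3.8 4.7 3.0
   vertex 0.3 1.5 1.1
  endloop
 endfacet
 facet normal 0.627 0.214 0.749
  outer loop
   vertex 3.1 0.8 4.7
   vertex 4.5 3.0 2.9
   vertex 3.8 4.7 3.0
  endloop
 endfacet
 facet normal -0.500 0.776 -0.384
  outer loop
   vertex 1.3 1.6 0.0
   vertex 0.3 1.5 1.1
   vertex 3.8 4.7 3.0
  endloop
 endfacet
 facet normal 0.574 0.282 -0.769
  outer loop
   vertex 1.3 1.6 0.0
   vertex 3.8 4.7 3.0
   vertex 4.5 3.0 2.9
  endloop
 endfacet
 facet normal -0.709 -0.547 0.445
  outer loop
   vertex 1.1 0.3 0.9
   vertex 3.1 0.8 4.7
   vertex 0.3 1.5 1.1
  endloop
 endfacet
 facet normal -0.679 -0.344 -0.648
  outer loop
   vertex 1.1 0.3 0.9
   vertex 0.3 1.5 1.1
   vertex 1.3 1.6 0.0
  endloop
 endfacet
 facet normal 0.707 -0.381 -0.596
  outer loop
   vertex 3.6 1.8 2.6
   vertex 1.3 1.6 0.0
   vertex 4.5 3.0 2.9
  endloop
 endfacet
 facet normal 0.672 -0.489 -0.557
  outer loop
   vertex 3.6 1.8 2.6
   vertex 1.1 0.3 0.9
   vertex 1.3 1.6 0.0
  endloop
 endfacet
 facet normal 0.807 -0.584 -0.086
  outer loop
   vertex 3.6 1.8 2.6
   vertex 4.5 3.0 2.9
   vertex 3.1 0.8 4.7
  endloop
 endfacet
 facet normal 0.607 -0.764 -0.219
  outer loop
   vertex 3.6 1.8 2.6
   vertex 3.1 0.8 4.7
   vertex 1.1 0.3 0.9
  endloop
 endfacet
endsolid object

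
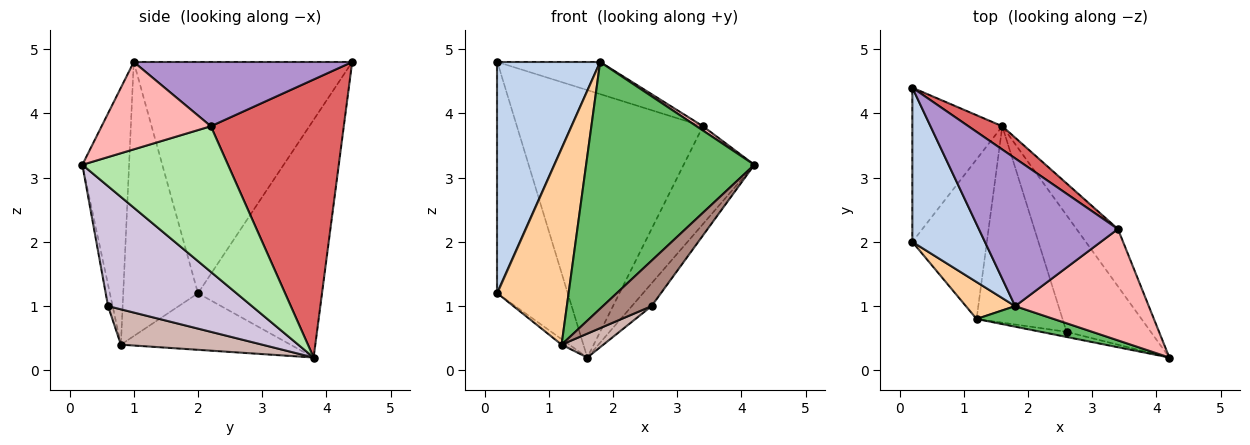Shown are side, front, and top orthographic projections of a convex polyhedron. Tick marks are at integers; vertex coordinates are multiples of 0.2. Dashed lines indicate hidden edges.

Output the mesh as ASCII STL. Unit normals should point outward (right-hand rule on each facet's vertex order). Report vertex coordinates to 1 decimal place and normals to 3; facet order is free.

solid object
 facet normal -0.826 0.469 -0.313
  outer loop
   vertex 0.2 4.4 4.8
   vertex 1.6 3.8 0.2
   vertex 0.2 2.0 1.2
  endloop
 endfacet
 facet normal -0.870 -0.410 0.273
  outer loop
   vertex 1.8 1.0 4.8
   vertex 0.2 4.4 4.8
   vertex 0.2 2.0 1.2
  endloop
 endfacet
 facet normal -0.604 0.027 -0.796
  outer loop
   vertex 1.2 0.8 0.4
   vertex 0.2 2.0 1.2
   vertex 1.6 3.8 0.2
  endloop
 endfacet
 facet normal -0.718 -0.684 0.129
  outer loop
   vertex 1.2 0.8 0.4
   vertex 1.8 1.0 4.8
   vertex 0.2 2.0 1.2
  endloop
 endfacet
 facet normal -0.267 -0.960 0.080
  outer loop
   vertex 1.2 0.8 0.4
   vertex 4.2 0.2 3.2
   vertex 1.8 1.0 4.8
  endloop
 endfacet
 facet normal 0.872 0.423 -0.248
  outer loop
   vertex 3.4 2.2 3.8
   vertex 4.2 0.2 3.2
   vertex 1.6 3.8 0.2
  endloop
 endfacet
 facet normal 0.580 0.812 0.071
  outer loop
   vertex 3.4 2.2 3.8
   vertex 1.6 3.8 0.2
   vertex 0.2 4.4 4.8
  endloop
 endfacet
 facet normal 0.547 -0.032 0.837
  outer loop
   vertex 3.4 2.2 3.8
   vertex 1.8 1.0 4.8
   vertex 4.2 0.2 3.2
  endloop
 endfacet
 facet normal 0.411 0.194 0.891
  outer loop
   vertex 3.4 2.2 3.8
   vertex 0.2 4.4 4.8
   vertex 1.8 1.0 4.8
  endloop
 endfacet
 facet normal 0.813 0.111 -0.571
  outer loop
   vertex 2.6 0.6 1.0
   vertex 1.6 3.8 0.2
   vertex 4.2 0.2 3.2
  endloop
 endfacet
 facet normal -0.093 -0.989 -0.112
  outer loop
   vertex 2.6 0.6 1.0
   vertex 4.2 0.2 3.2
   vertex 1.2 0.8 0.4
  endloop
 endfacet
 facet normal 0.378 -0.112 -0.919
  outer loop
   vertex 2.6 0.6 1.0
   vertex 1.2 0.8 0.4
   vertex 1.6 3.8 0.2
  endloop
 endfacet
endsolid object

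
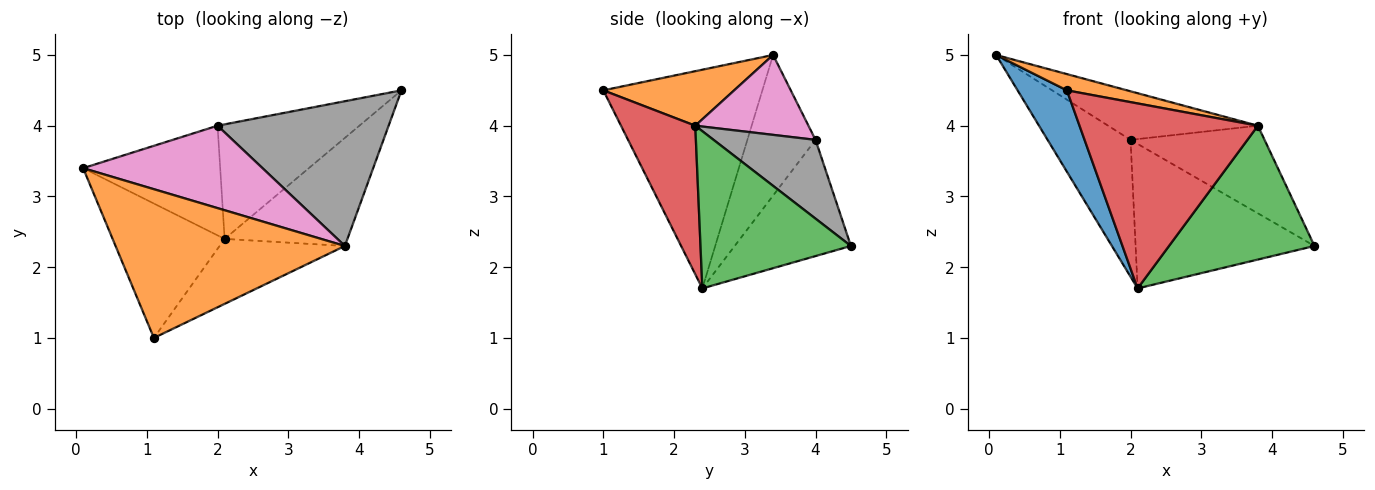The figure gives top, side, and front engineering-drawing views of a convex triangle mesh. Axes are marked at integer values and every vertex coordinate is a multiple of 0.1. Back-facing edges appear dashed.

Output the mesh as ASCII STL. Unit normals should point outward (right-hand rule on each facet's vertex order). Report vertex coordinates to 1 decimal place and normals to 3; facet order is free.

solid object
 facet normal -0.858 -0.266 -0.439
  outer loop
   vertex 2.1 2.4 1.7
   vertex 1.1 1.0 4.5
   vertex 0.1 3.4 5.0
  endloop
 endfacet
 facet normal 0.230 -0.106 0.967
  outer loop
   vertex 3.8 2.3 4.0
   vertex 0.1 3.4 5.0
   vertex 1.1 1.0 4.5
  endloop
 endfacet
 facet normal 0.627 -0.606 -0.490
  outer loop
   vertex 3.8 2.3 4.0
   vertex 2.1 2.4 1.7
   vertex 4.6 4.5 2.3
  endloop
 endfacet
 facet normal 0.366 -0.878 -0.308
  outer loop
   vertex 3.8 2.3 4.0
   vertex 1.1 1.0 4.5
   vertex 2.1 2.4 1.7
  endloop
 endfacet
 facet normal -0.540 0.657 -0.526
  outer loop
   vertex 2.0 4.0 3.8
   vertex 2.1 2.4 1.7
   vertex 0.1 3.4 5.0
  endloop
 endfacet
 facet normal -0.454 0.698 -0.554
  outer loop
   vertex 2.0 4.0 3.8
   vertex 4.6 4.5 2.3
   vertex 2.1 2.4 1.7
  endloop
 endfacet
 facet normal 0.358 0.474 0.804
  outer loop
   vertex 2.0 4.0 3.8
   vertex 0.1 3.4 5.0
   vertex 3.8 2.3 4.0
  endloop
 endfacet
 facet normal 0.367 0.482 0.796
  outer loop
   vertex 2.0 4.0 3.8
   vertex 3.8 2.3 4.0
   vertex 4.6 4.5 2.3
  endloop
 endfacet
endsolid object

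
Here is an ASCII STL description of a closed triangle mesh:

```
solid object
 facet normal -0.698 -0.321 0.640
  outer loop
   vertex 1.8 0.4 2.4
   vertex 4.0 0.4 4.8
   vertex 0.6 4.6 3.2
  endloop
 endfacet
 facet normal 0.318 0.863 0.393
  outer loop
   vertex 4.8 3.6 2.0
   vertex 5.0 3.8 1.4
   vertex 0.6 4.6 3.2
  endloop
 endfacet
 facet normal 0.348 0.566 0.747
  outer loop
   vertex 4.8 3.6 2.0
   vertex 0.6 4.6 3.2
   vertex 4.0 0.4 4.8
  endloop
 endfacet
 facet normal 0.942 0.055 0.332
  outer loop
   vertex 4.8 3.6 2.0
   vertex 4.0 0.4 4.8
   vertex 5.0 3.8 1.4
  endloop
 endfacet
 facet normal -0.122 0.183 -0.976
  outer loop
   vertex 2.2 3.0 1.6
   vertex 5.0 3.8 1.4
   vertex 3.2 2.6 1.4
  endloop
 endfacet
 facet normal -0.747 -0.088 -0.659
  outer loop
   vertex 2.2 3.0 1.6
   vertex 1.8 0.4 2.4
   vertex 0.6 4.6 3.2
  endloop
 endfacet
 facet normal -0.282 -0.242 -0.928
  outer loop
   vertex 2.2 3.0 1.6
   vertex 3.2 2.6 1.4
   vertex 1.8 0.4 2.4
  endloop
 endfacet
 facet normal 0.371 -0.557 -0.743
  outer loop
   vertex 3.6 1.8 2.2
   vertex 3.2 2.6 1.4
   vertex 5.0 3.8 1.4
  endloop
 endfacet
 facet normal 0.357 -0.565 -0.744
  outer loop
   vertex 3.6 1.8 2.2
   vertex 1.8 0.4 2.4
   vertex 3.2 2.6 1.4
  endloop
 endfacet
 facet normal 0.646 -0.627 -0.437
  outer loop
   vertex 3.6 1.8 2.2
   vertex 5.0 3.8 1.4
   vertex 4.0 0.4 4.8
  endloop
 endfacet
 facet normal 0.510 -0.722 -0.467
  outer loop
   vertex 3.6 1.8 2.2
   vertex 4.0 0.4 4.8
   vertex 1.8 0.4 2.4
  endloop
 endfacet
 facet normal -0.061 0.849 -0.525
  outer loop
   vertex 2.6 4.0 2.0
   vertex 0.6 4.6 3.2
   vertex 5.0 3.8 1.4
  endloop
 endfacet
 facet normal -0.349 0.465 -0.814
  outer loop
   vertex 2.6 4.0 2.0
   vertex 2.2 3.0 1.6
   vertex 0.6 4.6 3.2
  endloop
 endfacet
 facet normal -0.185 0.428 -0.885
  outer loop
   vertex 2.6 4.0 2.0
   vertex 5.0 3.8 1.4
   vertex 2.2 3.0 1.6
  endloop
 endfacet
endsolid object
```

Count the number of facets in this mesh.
14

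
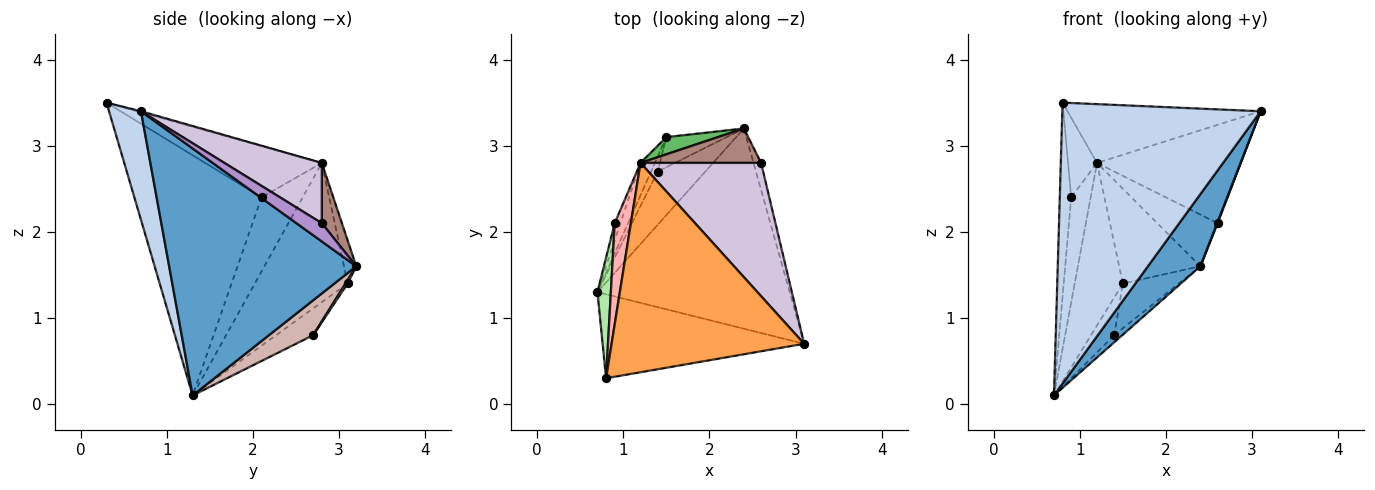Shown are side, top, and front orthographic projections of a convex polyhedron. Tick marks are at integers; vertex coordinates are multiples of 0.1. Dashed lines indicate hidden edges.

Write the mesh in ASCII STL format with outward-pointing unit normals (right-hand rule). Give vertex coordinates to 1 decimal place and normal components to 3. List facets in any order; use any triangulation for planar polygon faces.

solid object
 facet normal 0.771 -0.216 -0.600
  outer loop
   vertex 2.4 3.2 1.6
   vertex 3.1 0.7 3.4
   vertex 0.7 1.3 0.1
  endloop
 endfacet
 facet normal 0.152 -0.947 -0.283
  outer loop
   vertex 0.8 0.3 3.5
   vertex 0.7 1.3 0.1
   vertex 3.1 0.7 3.4
  endloop
 endfacet
 facet normal -0.005 0.270 0.963
  outer loop
   vertex 1.2 2.8 2.8
   vertex 0.8 0.3 3.5
   vertex 3.1 0.7 3.4
  endloop
 endfacet
 facet normal -0.884 0.459 -0.091
  outer loop
   vertex 1.5 3.1 1.4
   vertex 0.7 1.3 0.1
   vertex 1.2 2.8 2.8
  endloop
 endfacet
 facet normal -0.147 0.973 0.177
  outer loop
   vertex 1.5 3.1 1.4
   vertex 1.2 2.8 2.8
   vertex 2.4 3.2 1.6
  endloop
 endfacet
 facet normal -0.994 0.089 0.055
  outer loop
   vertex 0.9 2.1 2.4
   vertex 0.7 1.3 0.1
   vertex 0.8 0.3 3.5
  endloop
 endfacet
 facet normal -0.902 0.426 -0.070
  outer loop
   vertex 0.9 2.1 2.4
   vertex 1.2 2.8 2.8
   vertex 0.7 1.3 0.1
  endloop
 endfacet
 facet normal -0.928 0.230 0.293
  outer loop
   vertex 0.9 2.1 2.4
   vertex 0.8 0.3 3.5
   vertex 1.2 2.8 2.8
  endloop
 endfacet
 facet normal 0.923 -0.017 -0.383
  outer loop
   vertex 2.6 2.8 2.1
   vertex 3.1 0.7 3.4
   vertex 2.4 3.2 1.6
  endloop
 endfacet
 facet normal 0.373 0.551 0.746
  outer loop
   vertex 2.6 2.8 2.1
   vertex 1.2 2.8 2.8
   vertex 3.1 0.7 3.4
  endloop
 endfacet
 facet normal 0.267 0.802 0.535
  outer loop
   vertex 2.6 2.8 2.1
   vertex 2.4 3.2 1.6
   vertex 1.2 2.8 2.8
  endloop
 endfacet
 facet normal 0.588 0.107 -0.802
  outer loop
   vertex 1.4 2.7 0.8
   vertex 2.4 3.2 1.6
   vertex 0.7 1.3 0.1
  endloop
 endfacet
 facet normal -0.830 0.518 -0.207
  outer loop
   vertex 1.4 2.7 0.8
   vertex 0.7 1.3 0.1
   vertex 1.5 3.1 1.4
  endloop
 endfacet
 facet normal 0.032 0.829 -0.558
  outer loop
   vertex 1.4 2.7 0.8
   vertex 1.5 3.1 1.4
   vertex 2.4 3.2 1.6
  endloop
 endfacet
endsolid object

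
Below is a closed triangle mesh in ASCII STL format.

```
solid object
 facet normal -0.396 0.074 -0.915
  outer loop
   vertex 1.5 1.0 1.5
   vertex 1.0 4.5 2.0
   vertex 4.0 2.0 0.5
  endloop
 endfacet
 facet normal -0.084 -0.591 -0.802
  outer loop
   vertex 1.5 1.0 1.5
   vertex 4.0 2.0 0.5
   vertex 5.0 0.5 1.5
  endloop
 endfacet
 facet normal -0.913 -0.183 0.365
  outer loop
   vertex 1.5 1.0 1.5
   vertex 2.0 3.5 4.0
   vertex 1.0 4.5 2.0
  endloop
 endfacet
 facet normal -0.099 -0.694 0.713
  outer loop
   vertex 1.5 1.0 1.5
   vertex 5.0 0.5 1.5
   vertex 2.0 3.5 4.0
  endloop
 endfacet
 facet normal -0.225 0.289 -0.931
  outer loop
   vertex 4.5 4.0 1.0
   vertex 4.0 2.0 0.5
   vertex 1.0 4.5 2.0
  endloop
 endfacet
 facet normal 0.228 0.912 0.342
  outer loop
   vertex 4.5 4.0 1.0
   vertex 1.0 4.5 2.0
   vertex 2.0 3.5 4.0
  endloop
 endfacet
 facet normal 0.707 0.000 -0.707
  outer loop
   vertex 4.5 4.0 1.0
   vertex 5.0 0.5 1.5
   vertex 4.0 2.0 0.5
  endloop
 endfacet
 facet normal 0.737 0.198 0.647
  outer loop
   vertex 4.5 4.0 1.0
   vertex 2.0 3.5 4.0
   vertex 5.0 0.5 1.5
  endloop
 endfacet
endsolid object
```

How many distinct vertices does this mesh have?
6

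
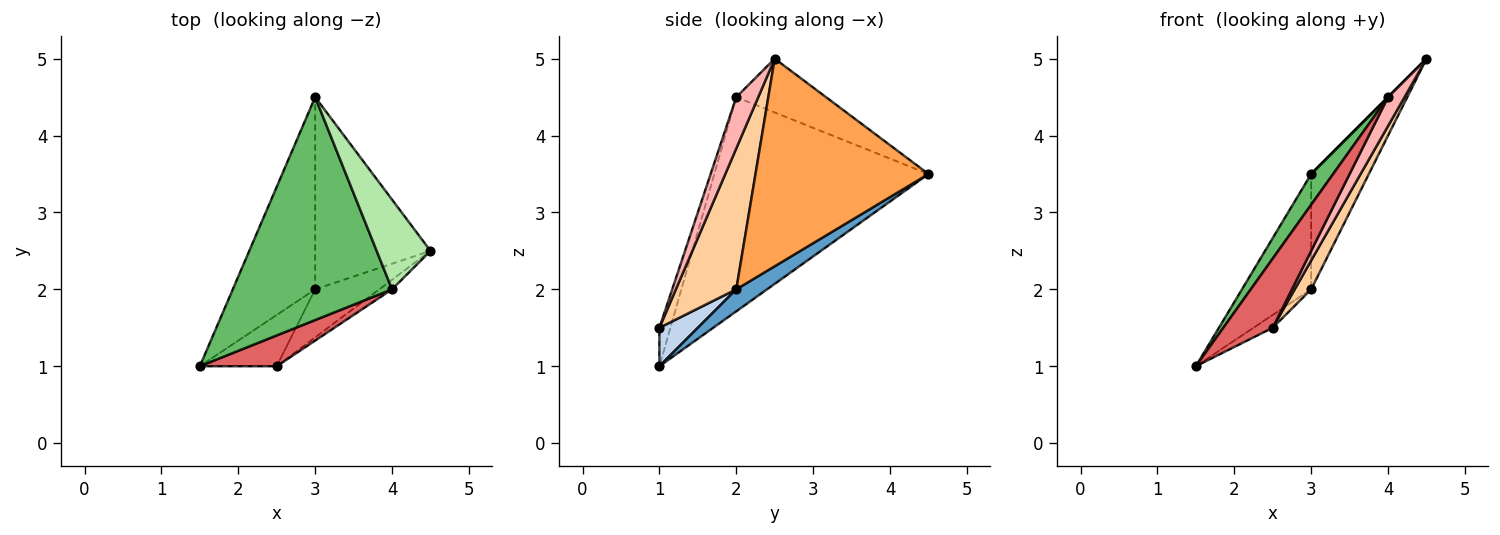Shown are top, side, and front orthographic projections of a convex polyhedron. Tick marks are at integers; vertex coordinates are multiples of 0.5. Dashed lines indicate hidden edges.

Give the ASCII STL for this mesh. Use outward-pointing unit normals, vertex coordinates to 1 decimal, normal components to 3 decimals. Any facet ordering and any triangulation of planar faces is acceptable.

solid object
 facet normal 0.223 0.502 -0.836
  outer loop
   vertex 3.0 2.0 2.0
   vertex 1.5 1.0 1.0
   vertex 3.0 4.5 3.5
  endloop
 endfacet
 facet normal 0.436 0.218 -0.873
  outer loop
   vertex 3.0 2.0 2.0
   vertex 2.5 1.0 1.5
   vertex 1.5 1.0 1.0
  endloop
 endfacet
 facet normal 0.839 0.280 -0.466
  outer loop
   vertex 3.0 2.0 2.0
   vertex 3.0 4.5 3.5
   vertex 4.5 2.5 5.0
  endloop
 endfacet
 facet normal 0.884 -0.241 -0.402
  outer loop
   vertex 3.0 2.0 2.0
   vertex 4.5 2.5 5.0
   vertex 2.5 1.0 1.5
  endloop
 endfacet
 facet normal -0.800 -0.082 0.595
  outer loop
   vertex 4.0 2.0 4.5
   vertex 3.0 4.5 3.5
   vertex 1.5 1.0 1.0
  endloop
 endfacet
 facet normal -0.707 0.000 0.707
  outer loop
   vertex 4.0 2.0 4.5
   vertex 4.5 2.5 5.0
   vertex 3.0 4.5 3.5
  endloop
 endfacet
 facet normal -0.199 -0.896 0.398
  outer loop
   vertex 4.0 2.0 4.5
   vertex 1.5 1.0 1.0
   vertex 2.5 1.0 1.5
  endloop
 endfacet
 facet normal 0.784 -0.588 -0.196
  outer loop
   vertex 4.0 2.0 4.5
   vertex 2.5 1.0 1.5
   vertex 4.5 2.5 5.0
  endloop
 endfacet
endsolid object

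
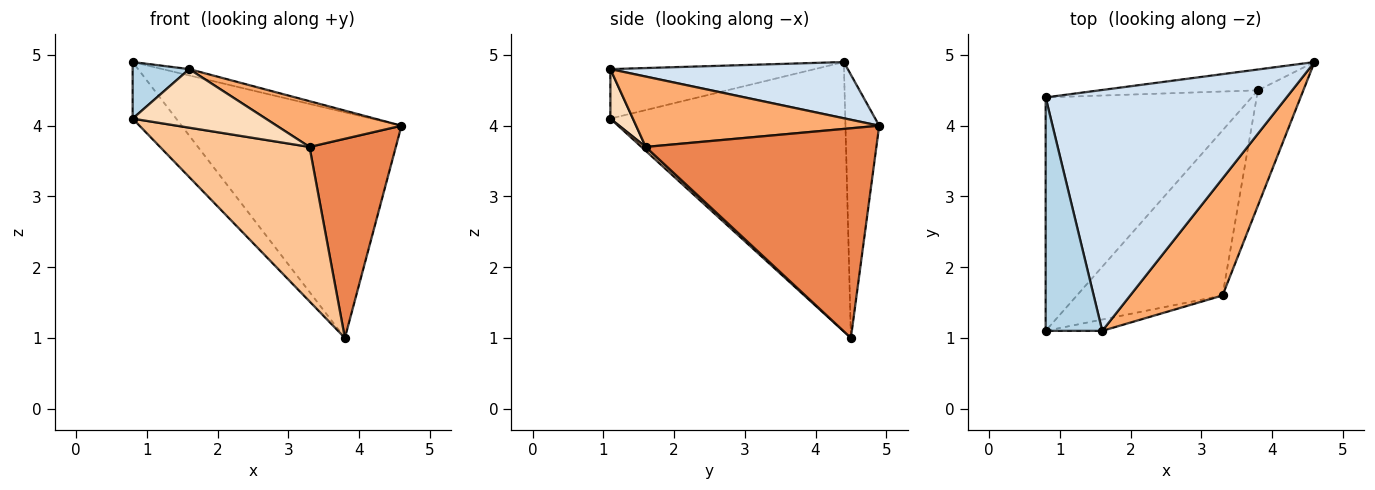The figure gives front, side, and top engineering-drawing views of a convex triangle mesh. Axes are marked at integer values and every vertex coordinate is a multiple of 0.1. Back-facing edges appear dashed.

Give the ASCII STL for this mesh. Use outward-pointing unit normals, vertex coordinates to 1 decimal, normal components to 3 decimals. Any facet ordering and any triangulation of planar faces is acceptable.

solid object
 facet normal -0.786 0.146 -0.601
  outer loop
   vertex 3.8 4.5 1.0
   vertex 0.8 1.1 4.1
   vertex 0.8 4.4 4.9
  endloop
 endfacet
 facet normal -0.151 0.984 -0.091
  outer loop
   vertex 3.8 4.5 1.0
   vertex 0.8 4.4 4.9
   vertex 4.6 4.9 4.0
  endloop
 endfacet
 facet normal -0.648 -0.179 0.740
  outer loop
   vertex 1.6 1.1 4.8
   vertex 0.8 4.4 4.9
   vertex 0.8 1.1 4.1
  endloop
 endfacet
 facet normal 0.227 0.026 0.974
  outer loop
   vertex 1.6 1.1 4.8
   vertex 4.6 4.9 4.0
   vertex 0.8 4.4 4.9
  endloop
 endfacet
 facet normal 0.918 -0.343 -0.199
  outer loop
   vertex 3.3 1.6 3.7
   vertex 3.8 4.5 1.0
   vertex 4.6 4.9 4.0
  endloop
 endfacet
 facet normal 0.579 -0.297 0.759
  outer loop
   vertex 3.3 1.6 3.7
   vertex 4.6 4.9 4.0
   vertex 1.6 1.1 4.8
  endloop
 endfacet
 facet normal 0.020 -0.683 -0.730
  outer loop
   vertex 3.3 1.6 3.7
   vertex 0.8 1.1 4.1
   vertex 3.8 4.5 1.0
  endloop
 endfacet
 facet normal 0.164 -0.969 -0.187
  outer loop
   vertex 3.3 1.6 3.7
   vertex 1.6 1.1 4.8
   vertex 0.8 1.1 4.1
  endloop
 endfacet
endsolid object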